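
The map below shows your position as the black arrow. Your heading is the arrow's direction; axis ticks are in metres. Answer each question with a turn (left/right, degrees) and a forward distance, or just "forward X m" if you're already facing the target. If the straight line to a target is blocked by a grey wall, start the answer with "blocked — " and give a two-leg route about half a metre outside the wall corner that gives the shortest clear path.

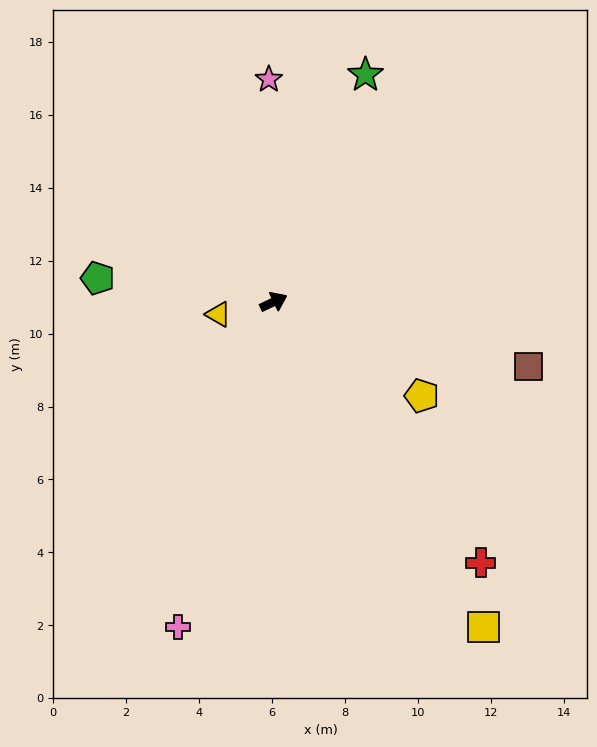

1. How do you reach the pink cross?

turn right 132°, forward 9.3 m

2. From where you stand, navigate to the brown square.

turn right 40°, forward 7.2 m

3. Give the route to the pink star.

turn left 66°, forward 6.1 m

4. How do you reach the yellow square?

turn right 83°, forward 10.6 m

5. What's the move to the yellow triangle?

turn left 167°, forward 1.6 m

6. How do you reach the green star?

turn left 43°, forward 6.7 m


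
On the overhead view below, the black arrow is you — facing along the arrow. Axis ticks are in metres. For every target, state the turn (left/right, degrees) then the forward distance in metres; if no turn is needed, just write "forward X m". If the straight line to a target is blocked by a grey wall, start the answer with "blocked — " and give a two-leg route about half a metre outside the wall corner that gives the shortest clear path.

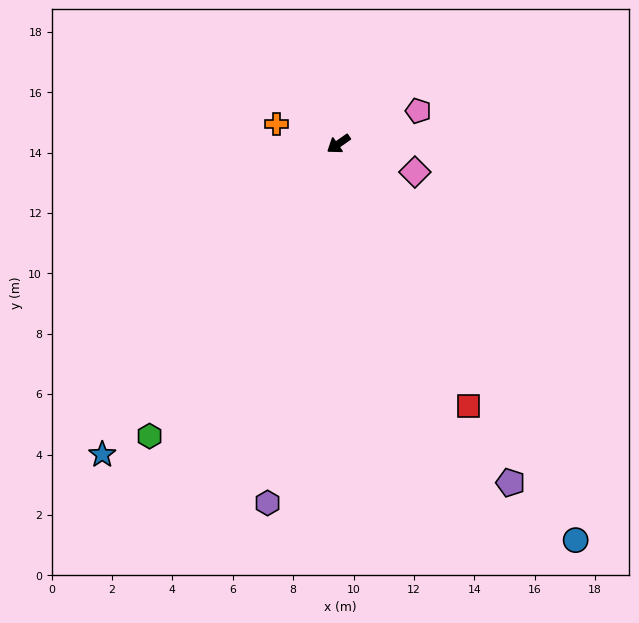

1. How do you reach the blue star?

turn left 18°, forward 12.9 m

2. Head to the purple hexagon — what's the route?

turn left 44°, forward 12.1 m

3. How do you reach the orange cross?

turn right 53°, forward 2.2 m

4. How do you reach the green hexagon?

turn left 22°, forward 11.5 m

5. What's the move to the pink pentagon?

turn left 167°, forward 2.9 m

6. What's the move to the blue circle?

turn left 86°, forward 15.3 m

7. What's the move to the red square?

turn left 81°, forward 9.7 m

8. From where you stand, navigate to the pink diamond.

turn left 125°, forward 2.7 m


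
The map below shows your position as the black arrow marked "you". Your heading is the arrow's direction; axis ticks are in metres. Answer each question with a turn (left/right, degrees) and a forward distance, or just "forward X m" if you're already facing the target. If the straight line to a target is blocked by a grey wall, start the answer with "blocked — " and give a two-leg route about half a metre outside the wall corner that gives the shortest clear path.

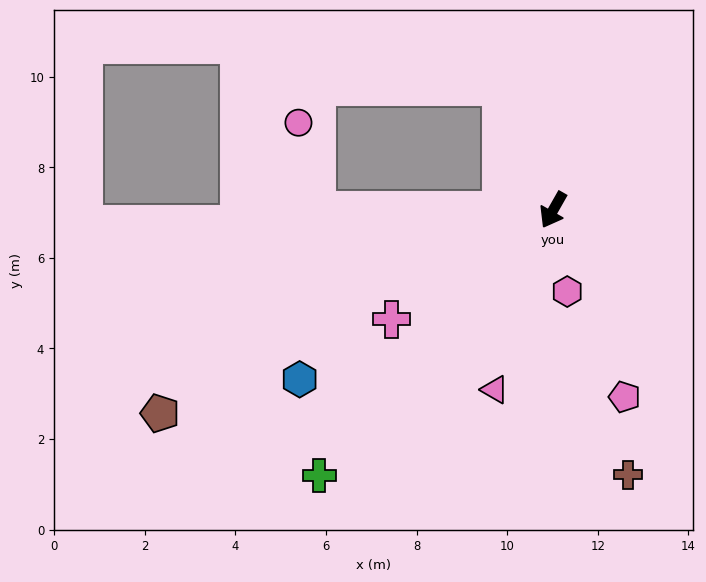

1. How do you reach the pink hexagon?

turn left 39°, forward 1.8 m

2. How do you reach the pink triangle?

turn left 12°, forward 4.2 m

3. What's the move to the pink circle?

blocked — turn right 60°, forward 5.2 m, then turn right 79°, forward 2.0 m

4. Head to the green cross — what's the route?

turn right 12°, forward 7.8 m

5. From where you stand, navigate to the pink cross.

turn right 26°, forward 4.3 m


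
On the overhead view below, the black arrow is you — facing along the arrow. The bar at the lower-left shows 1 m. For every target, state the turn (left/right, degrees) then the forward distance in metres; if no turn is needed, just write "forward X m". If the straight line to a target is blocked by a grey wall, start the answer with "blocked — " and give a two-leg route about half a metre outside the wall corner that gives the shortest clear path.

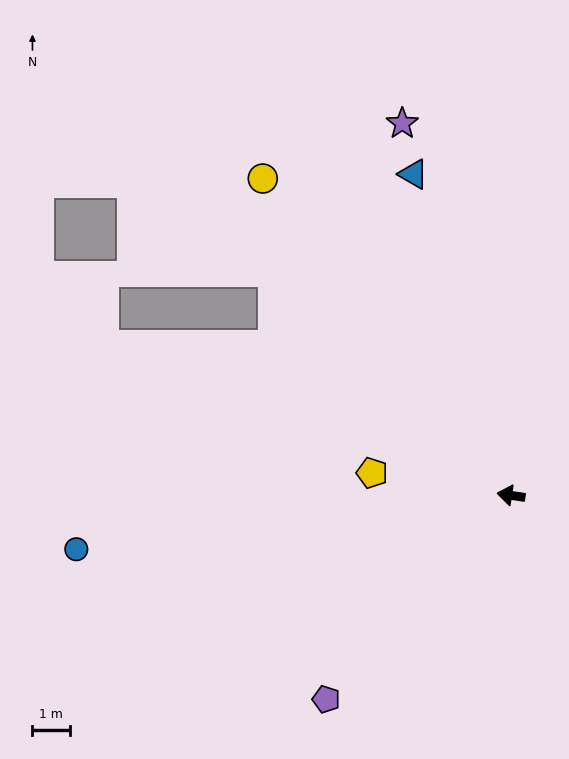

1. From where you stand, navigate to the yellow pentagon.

forward 3.7 m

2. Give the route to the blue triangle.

turn right 64°, forward 8.9 m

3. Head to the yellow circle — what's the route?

turn right 43°, forward 10.7 m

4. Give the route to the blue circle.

turn left 16°, forward 11.6 m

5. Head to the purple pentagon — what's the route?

turn left 56°, forward 7.3 m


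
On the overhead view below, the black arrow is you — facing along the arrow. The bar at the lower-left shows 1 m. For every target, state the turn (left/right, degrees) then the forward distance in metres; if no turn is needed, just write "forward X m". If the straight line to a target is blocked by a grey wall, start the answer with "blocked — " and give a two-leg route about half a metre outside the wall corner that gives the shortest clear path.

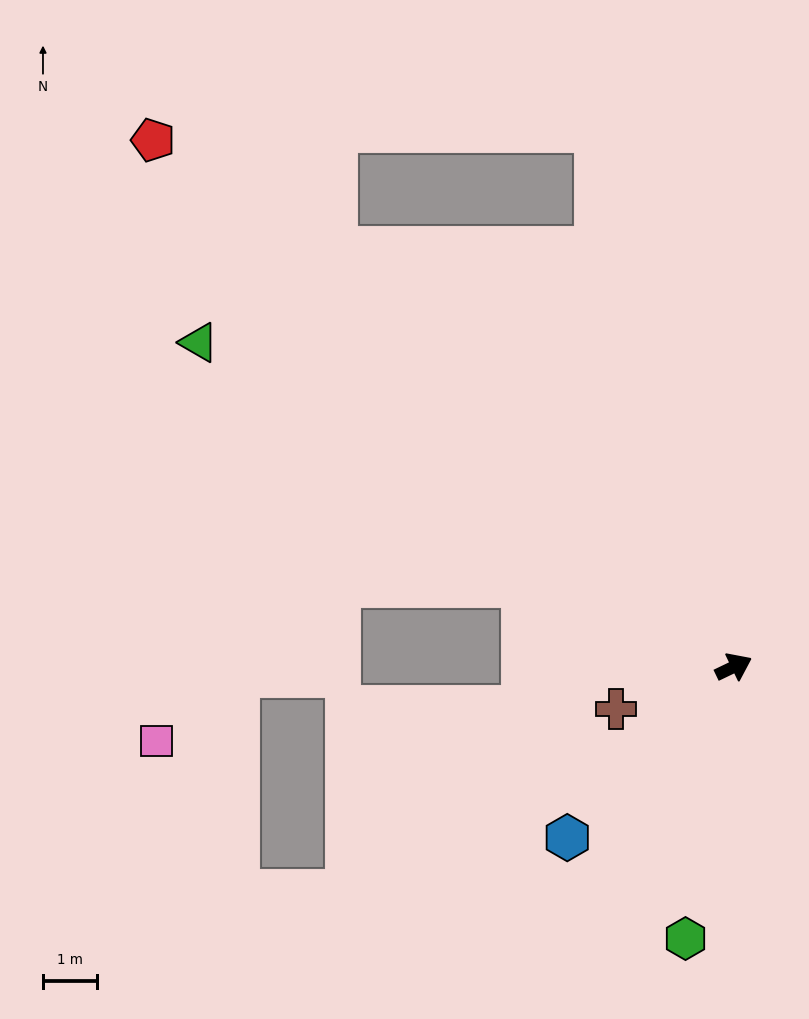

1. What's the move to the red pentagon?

turn left 112°, forward 14.6 m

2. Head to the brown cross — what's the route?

turn left 174°, forward 2.3 m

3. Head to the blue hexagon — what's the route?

turn right 160°, forward 4.4 m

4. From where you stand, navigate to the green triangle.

turn left 123°, forward 11.7 m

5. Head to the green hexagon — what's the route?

turn right 126°, forward 5.1 m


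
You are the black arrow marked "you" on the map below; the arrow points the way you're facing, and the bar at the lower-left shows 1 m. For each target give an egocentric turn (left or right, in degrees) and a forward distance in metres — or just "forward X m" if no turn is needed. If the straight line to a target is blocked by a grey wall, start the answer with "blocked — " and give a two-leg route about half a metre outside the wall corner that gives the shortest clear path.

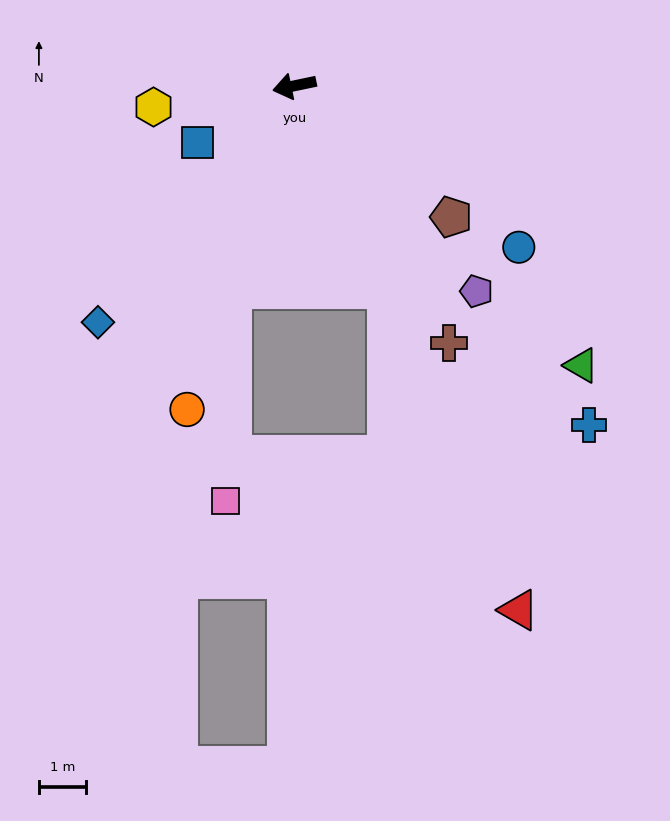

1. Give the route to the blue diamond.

turn left 38°, forward 6.5 m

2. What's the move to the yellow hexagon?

turn right 3°, forward 3.0 m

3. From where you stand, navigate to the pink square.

blocked — turn left 61°, forward 4.5 m, then turn left 15°, forward 4.5 m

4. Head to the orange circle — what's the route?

turn left 60°, forward 7.2 m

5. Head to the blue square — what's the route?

turn left 18°, forward 2.4 m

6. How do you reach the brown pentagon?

turn left 128°, forward 4.3 m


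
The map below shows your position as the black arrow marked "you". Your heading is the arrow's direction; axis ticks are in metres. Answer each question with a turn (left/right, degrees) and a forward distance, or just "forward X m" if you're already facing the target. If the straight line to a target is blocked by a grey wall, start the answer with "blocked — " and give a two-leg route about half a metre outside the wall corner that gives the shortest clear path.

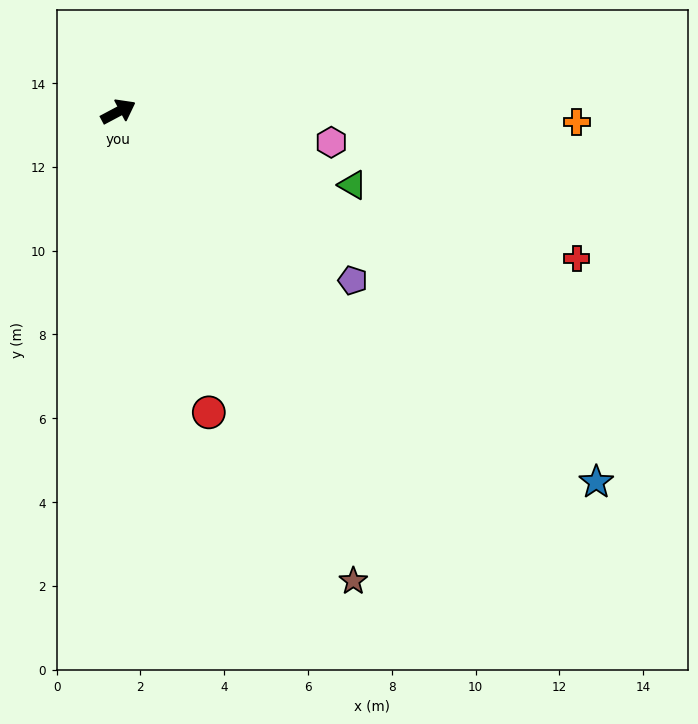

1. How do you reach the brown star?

turn right 91°, forward 12.5 m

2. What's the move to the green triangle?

turn right 45°, forward 5.9 m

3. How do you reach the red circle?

turn right 101°, forward 7.5 m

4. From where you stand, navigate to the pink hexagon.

turn right 36°, forward 5.1 m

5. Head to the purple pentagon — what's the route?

turn right 64°, forward 6.9 m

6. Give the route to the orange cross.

turn right 29°, forward 10.9 m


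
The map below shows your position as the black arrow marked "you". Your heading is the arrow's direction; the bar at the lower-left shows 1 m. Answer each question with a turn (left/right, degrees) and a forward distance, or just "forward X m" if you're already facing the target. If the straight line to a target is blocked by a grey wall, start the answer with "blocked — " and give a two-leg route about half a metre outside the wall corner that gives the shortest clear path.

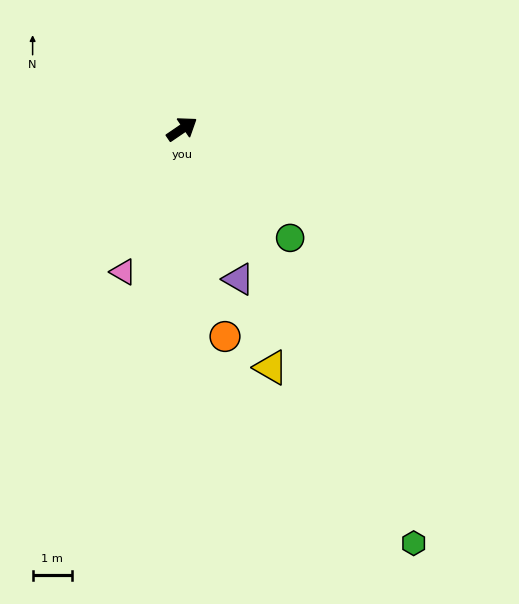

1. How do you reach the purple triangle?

turn right 104°, forward 4.1 m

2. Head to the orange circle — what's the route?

turn right 113°, forward 5.4 m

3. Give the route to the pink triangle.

turn right 147°, forward 3.9 m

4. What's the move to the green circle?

turn right 79°, forward 3.9 m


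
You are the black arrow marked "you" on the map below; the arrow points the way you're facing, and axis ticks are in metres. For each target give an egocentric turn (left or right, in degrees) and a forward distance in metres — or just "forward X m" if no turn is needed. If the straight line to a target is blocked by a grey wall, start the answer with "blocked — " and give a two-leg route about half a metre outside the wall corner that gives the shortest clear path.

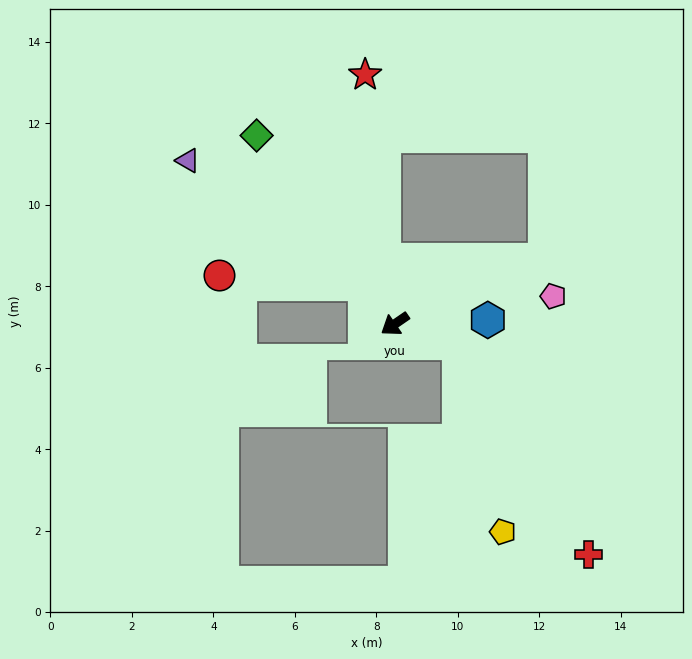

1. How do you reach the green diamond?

turn right 88°, forward 5.7 m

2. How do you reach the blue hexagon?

turn left 148°, forward 2.3 m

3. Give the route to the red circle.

blocked — turn right 88°, forward 1.2 m, then turn left 50°, forward 3.6 m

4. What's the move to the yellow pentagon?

blocked — turn left 130°, forward 1.6 m, then turn right 62°, forward 4.8 m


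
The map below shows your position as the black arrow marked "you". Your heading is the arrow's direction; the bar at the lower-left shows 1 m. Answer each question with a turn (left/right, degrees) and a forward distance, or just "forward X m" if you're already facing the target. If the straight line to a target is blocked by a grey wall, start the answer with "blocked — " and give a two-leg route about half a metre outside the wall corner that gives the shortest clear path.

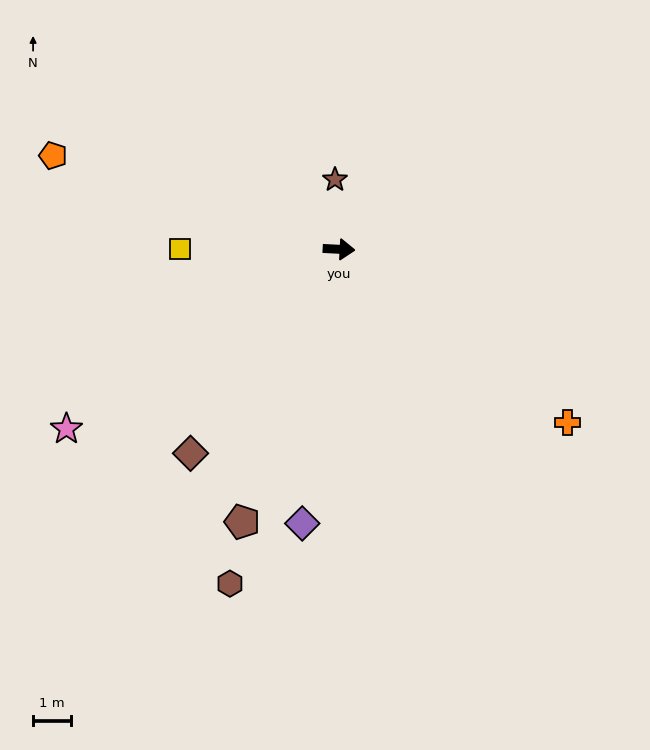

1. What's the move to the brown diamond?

turn right 123°, forward 6.7 m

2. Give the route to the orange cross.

turn right 34°, forward 7.6 m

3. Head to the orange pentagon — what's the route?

turn left 165°, forward 8.0 m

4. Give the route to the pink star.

turn right 144°, forward 8.7 m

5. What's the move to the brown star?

turn left 96°, forward 1.9 m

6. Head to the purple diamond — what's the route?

turn right 95°, forward 7.4 m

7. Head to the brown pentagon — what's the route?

turn right 107°, forward 7.7 m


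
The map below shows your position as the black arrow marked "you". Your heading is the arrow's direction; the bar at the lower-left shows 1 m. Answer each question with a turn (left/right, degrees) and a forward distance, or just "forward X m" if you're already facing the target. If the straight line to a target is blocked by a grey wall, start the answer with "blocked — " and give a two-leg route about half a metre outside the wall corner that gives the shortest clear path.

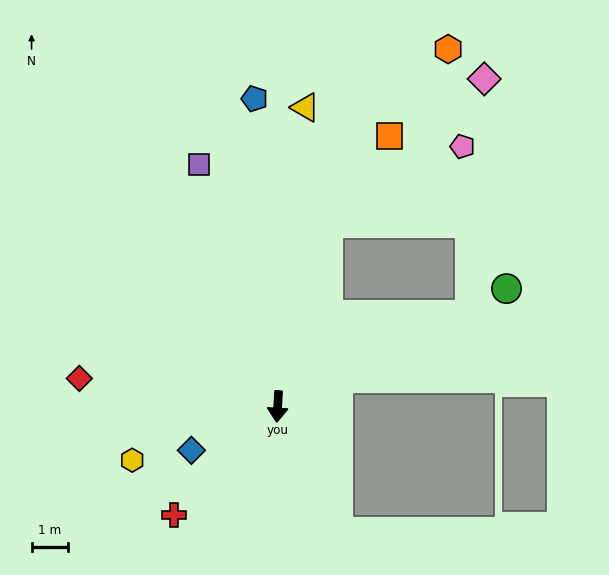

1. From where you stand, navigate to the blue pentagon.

turn right 172°, forward 8.4 m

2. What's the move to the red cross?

turn right 40°, forward 4.1 m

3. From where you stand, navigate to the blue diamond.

turn right 60°, forward 2.6 m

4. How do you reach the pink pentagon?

blocked — turn left 168°, forward 5.2 m, then turn right 45°, forward 4.2 m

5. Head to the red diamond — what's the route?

turn right 95°, forward 5.5 m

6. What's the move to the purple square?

turn right 159°, forward 6.9 m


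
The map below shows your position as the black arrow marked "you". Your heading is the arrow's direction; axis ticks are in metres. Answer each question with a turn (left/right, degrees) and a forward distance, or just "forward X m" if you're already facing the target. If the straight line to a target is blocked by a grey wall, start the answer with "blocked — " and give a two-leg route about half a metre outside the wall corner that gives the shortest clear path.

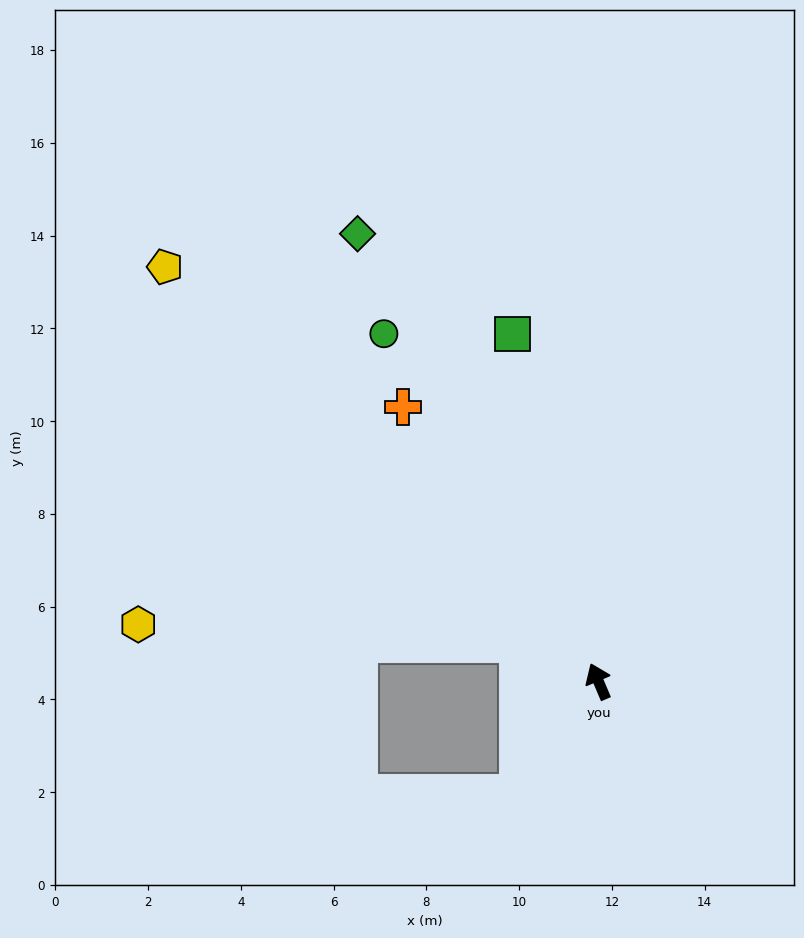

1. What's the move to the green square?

turn right 9°, forward 7.7 m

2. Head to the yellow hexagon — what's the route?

blocked — turn left 41°, forward 1.9 m, then turn left 23°, forward 8.2 m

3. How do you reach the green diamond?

turn left 5°, forward 11.0 m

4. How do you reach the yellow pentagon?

turn left 23°, forward 12.9 m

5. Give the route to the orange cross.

turn left 12°, forward 7.3 m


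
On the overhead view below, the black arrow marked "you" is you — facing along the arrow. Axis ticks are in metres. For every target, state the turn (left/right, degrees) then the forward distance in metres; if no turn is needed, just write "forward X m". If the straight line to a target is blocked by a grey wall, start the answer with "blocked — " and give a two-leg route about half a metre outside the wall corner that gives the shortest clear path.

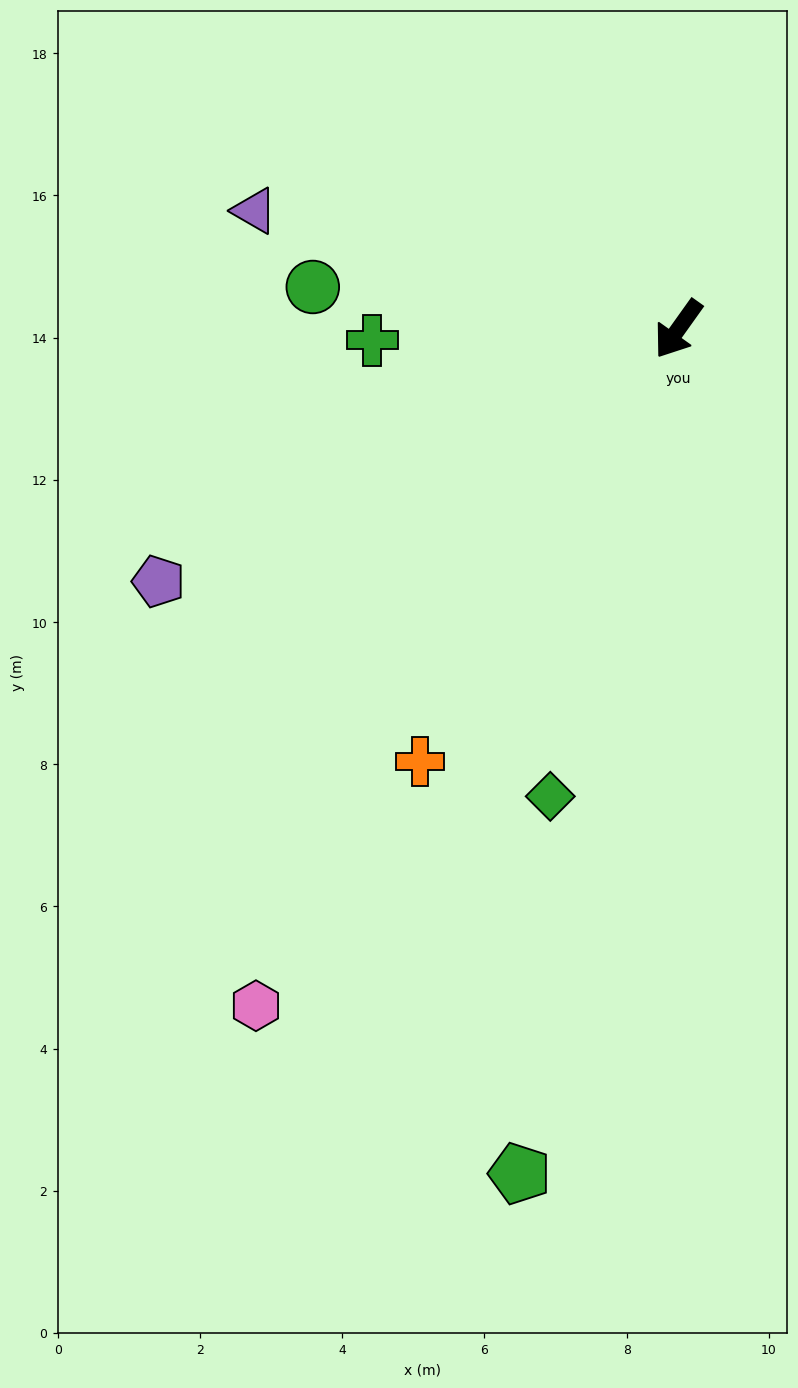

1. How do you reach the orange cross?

turn left 5°, forward 7.1 m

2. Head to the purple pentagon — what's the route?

turn right 29°, forward 8.1 m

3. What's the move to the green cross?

turn right 52°, forward 4.3 m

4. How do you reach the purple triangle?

turn right 70°, forward 6.2 m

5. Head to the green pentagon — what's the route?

turn left 25°, forward 12.1 m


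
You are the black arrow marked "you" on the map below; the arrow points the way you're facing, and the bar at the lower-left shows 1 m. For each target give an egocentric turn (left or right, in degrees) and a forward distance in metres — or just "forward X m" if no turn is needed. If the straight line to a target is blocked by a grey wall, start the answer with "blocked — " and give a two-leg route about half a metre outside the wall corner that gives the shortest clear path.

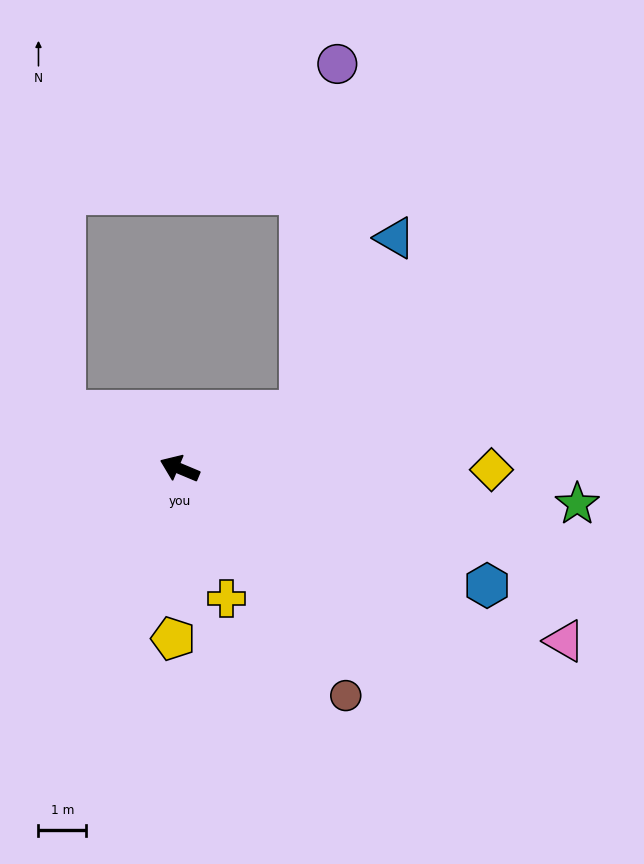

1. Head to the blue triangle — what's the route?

blocked — turn right 132°, forward 2.8 m, then turn left 36°, forward 4.1 m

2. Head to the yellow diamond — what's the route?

turn right 157°, forward 6.5 m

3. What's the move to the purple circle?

blocked — turn right 132°, forward 2.8 m, then turn left 59°, forward 7.3 m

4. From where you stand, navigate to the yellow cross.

turn left 133°, forward 2.9 m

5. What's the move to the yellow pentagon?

turn left 111°, forward 3.5 m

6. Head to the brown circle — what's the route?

turn left 149°, forward 5.9 m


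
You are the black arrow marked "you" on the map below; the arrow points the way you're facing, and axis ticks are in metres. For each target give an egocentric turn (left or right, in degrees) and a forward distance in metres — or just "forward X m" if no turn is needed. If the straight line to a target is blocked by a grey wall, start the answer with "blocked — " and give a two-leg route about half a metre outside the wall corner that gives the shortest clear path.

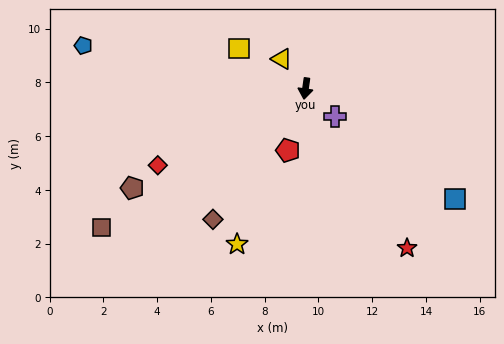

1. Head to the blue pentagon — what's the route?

turn right 93°, forward 8.4 m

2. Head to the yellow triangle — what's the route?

turn right 133°, forward 1.4 m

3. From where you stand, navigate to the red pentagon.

turn right 8°, forward 2.4 m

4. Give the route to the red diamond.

turn right 54°, forward 6.2 m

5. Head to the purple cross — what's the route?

turn left 55°, forward 1.5 m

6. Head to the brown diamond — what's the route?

turn right 27°, forward 6.0 m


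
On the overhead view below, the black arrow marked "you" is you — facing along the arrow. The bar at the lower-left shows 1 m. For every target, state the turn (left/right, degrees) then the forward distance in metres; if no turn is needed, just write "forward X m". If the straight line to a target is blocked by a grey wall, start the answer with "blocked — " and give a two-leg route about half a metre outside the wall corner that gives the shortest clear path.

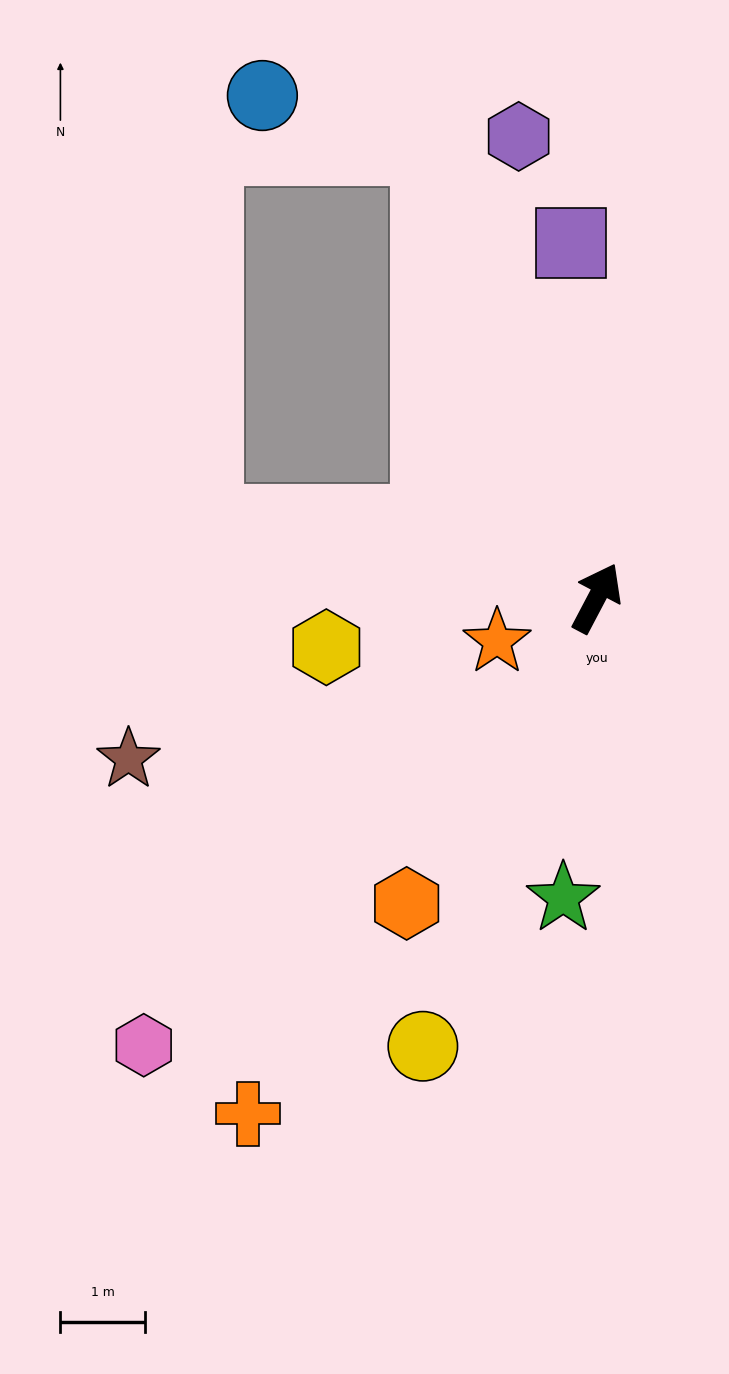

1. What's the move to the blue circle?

blocked — turn left 48°, forward 5.7 m, then turn left 52°, forward 2.1 m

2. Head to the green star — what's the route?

turn right 159°, forward 3.6 m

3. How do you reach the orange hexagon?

turn left 176°, forward 4.3 m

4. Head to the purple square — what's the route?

turn left 32°, forward 4.2 m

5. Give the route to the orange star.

turn left 141°, forward 1.3 m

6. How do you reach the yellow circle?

turn right 173°, forward 5.7 m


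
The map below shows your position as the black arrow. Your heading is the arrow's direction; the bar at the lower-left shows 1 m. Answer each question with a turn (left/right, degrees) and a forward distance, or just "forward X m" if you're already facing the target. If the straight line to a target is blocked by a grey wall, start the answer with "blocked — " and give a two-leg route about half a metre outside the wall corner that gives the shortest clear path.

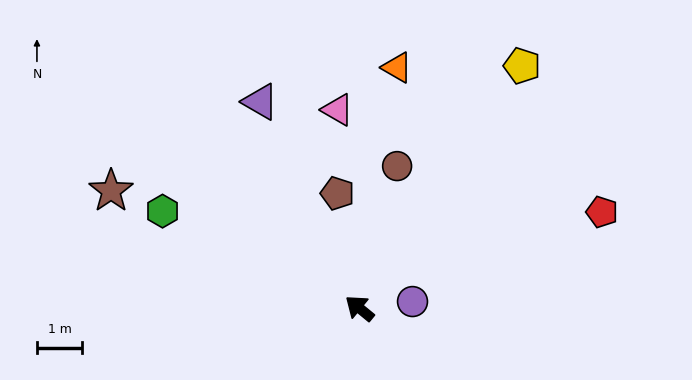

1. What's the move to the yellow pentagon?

turn right 84°, forward 6.5 m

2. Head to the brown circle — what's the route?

turn right 65°, forward 3.3 m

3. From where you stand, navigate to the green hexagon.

turn left 13°, forward 4.9 m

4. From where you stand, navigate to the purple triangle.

turn right 25°, forward 5.1 m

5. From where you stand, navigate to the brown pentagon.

turn right 40°, forward 2.6 m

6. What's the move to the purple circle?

turn right 133°, forward 1.2 m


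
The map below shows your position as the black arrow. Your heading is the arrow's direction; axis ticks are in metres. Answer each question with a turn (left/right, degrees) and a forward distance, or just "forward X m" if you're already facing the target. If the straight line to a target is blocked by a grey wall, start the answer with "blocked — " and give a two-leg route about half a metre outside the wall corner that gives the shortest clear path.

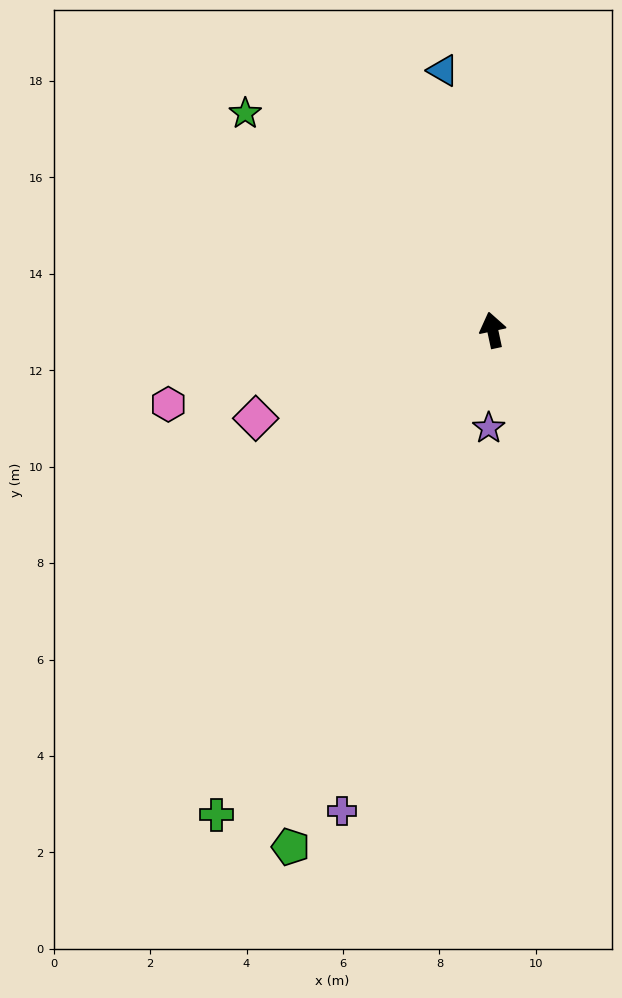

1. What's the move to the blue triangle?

forward 5.5 m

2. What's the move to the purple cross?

turn left 151°, forward 10.4 m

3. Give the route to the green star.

turn left 37°, forward 6.8 m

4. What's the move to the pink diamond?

turn left 98°, forward 5.2 m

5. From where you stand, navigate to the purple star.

turn left 166°, forward 2.0 m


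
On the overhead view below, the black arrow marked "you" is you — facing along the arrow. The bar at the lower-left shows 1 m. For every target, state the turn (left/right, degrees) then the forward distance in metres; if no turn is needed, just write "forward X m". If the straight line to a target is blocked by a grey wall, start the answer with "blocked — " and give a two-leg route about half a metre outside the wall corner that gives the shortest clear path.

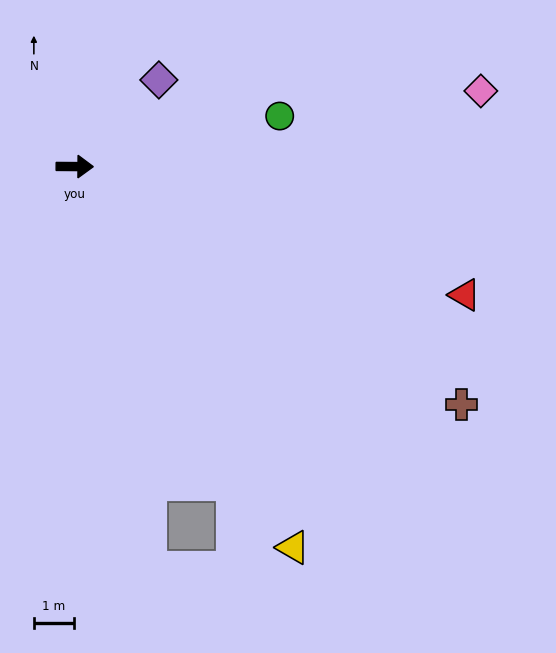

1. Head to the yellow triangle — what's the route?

turn right 60°, forward 10.9 m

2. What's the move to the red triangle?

turn right 18°, forward 10.2 m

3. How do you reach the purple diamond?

turn left 46°, forward 3.0 m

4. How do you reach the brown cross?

turn right 31°, forward 11.3 m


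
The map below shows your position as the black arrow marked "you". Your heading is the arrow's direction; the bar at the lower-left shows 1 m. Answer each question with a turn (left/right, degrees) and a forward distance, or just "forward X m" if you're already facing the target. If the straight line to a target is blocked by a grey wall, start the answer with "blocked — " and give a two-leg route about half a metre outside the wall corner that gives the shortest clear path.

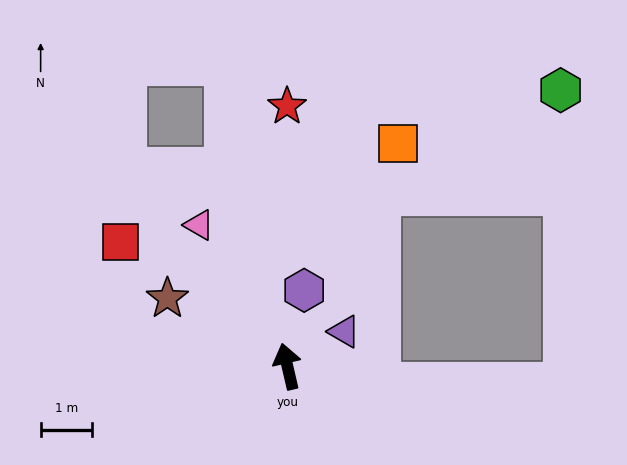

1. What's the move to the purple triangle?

turn right 72°, forward 1.3 m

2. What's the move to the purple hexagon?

turn right 25°, forward 1.5 m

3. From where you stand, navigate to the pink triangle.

turn left 19°, forward 3.2 m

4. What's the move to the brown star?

turn left 47°, forward 2.7 m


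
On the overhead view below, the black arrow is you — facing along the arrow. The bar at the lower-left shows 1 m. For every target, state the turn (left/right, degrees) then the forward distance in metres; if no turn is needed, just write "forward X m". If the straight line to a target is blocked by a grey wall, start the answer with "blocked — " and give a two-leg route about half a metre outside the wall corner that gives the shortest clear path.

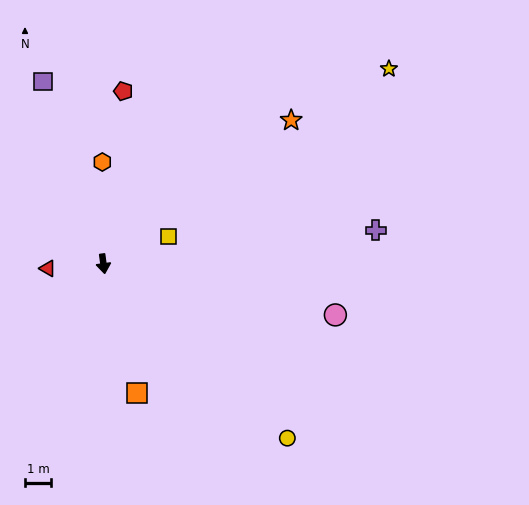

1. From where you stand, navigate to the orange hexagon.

turn left 173°, forward 3.9 m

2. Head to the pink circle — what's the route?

turn left 70°, forward 9.2 m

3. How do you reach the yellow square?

turn left 105°, forward 2.7 m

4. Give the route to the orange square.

turn left 7°, forward 5.1 m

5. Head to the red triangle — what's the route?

turn right 93°, forward 2.2 m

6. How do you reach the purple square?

turn right 169°, forward 7.4 m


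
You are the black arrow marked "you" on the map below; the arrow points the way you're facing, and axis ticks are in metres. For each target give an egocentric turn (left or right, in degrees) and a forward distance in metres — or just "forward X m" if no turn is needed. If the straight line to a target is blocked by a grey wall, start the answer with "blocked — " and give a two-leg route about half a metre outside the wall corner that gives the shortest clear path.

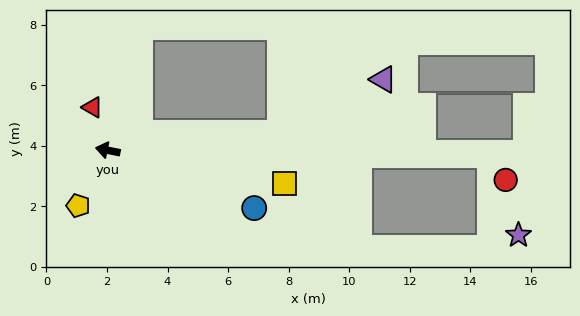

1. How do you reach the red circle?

blocked — turn right 169°, forward 12.6 m, then turn right 56°, forward 1.0 m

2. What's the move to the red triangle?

turn right 59°, forward 1.5 m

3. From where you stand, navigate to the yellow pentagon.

turn left 73°, forward 2.1 m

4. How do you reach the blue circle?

turn left 170°, forward 5.2 m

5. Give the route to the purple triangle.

blocked — turn right 163°, forward 5.7 m, then turn left 21°, forward 3.9 m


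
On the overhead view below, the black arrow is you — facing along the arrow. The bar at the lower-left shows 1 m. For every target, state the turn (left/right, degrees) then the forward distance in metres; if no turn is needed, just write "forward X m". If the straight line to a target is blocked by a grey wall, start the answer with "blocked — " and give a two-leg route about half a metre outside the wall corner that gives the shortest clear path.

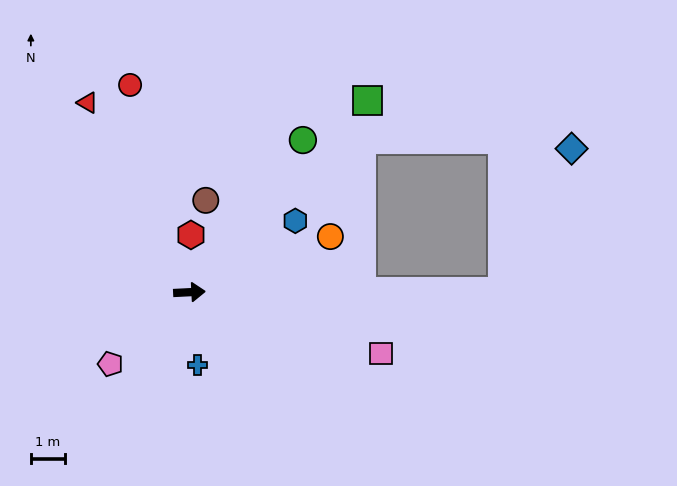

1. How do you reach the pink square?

turn right 21°, forward 5.9 m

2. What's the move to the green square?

turn left 44°, forward 7.7 m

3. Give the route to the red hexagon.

turn left 86°, forward 1.7 m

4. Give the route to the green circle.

turn left 50°, forward 5.6 m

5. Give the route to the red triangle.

turn left 115°, forward 6.3 m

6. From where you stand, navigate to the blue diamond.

blocked — turn right 3°, forward 9.2 m, then turn left 64°, forward 4.7 m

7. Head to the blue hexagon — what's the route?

turn left 31°, forward 3.7 m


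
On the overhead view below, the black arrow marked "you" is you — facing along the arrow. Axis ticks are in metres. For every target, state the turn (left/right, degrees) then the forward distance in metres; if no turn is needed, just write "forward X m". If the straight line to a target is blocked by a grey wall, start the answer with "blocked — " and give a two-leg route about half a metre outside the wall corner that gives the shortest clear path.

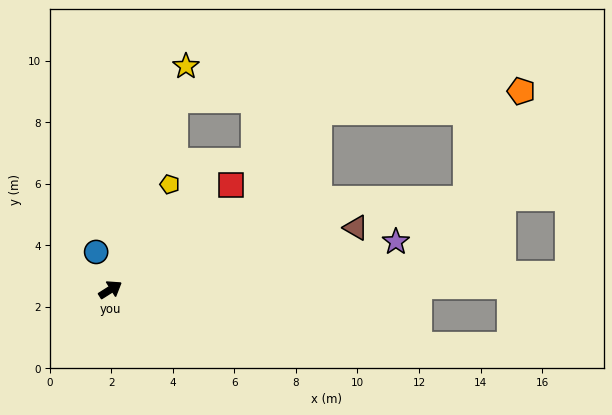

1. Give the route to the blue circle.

turn left 78°, forward 1.3 m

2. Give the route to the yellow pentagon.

turn left 28°, forward 3.9 m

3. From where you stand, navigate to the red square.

turn left 9°, forward 5.2 m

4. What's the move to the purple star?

turn right 23°, forward 9.4 m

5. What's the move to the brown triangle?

turn right 18°, forward 8.2 m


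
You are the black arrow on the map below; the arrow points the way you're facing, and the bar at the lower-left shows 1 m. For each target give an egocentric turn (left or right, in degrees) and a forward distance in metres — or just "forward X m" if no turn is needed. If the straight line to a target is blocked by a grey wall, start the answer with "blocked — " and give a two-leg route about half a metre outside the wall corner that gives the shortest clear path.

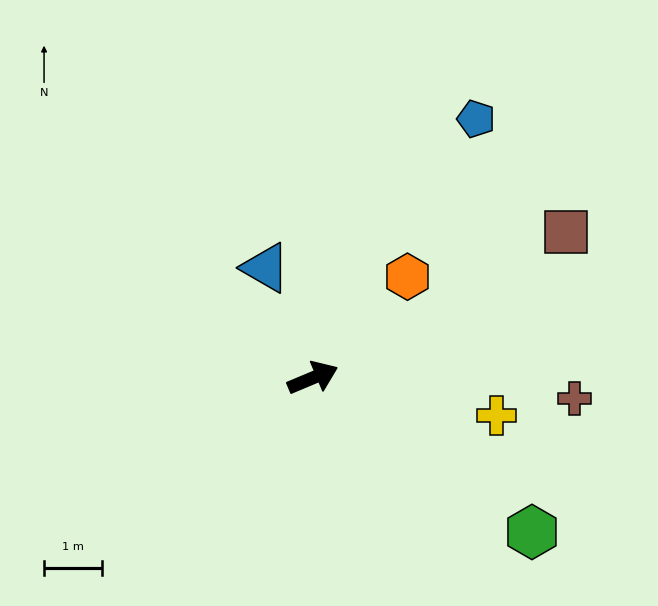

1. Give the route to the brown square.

turn left 7°, forward 5.0 m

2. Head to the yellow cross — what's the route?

turn right 34°, forward 3.2 m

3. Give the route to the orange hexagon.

turn left 24°, forward 2.4 m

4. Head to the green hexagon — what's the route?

turn right 58°, forward 4.6 m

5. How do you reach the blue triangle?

turn left 91°, forward 2.1 m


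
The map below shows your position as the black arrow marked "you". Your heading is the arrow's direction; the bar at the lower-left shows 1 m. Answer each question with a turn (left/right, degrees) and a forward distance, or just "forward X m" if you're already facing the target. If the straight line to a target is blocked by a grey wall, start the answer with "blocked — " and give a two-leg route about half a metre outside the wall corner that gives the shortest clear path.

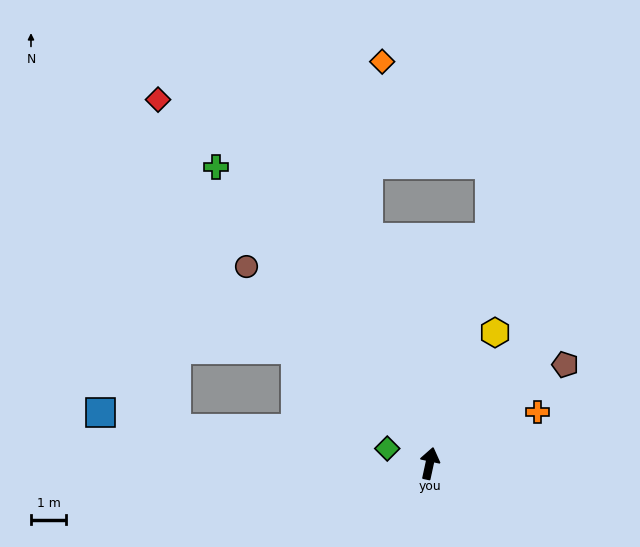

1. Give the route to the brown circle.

turn left 55°, forward 7.6 m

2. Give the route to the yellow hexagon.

turn right 14°, forward 4.2 m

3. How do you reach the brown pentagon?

turn right 42°, forward 4.8 m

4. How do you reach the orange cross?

turn right 52°, forward 3.4 m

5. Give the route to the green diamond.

turn left 83°, forward 1.3 m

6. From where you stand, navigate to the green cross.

turn left 48°, forward 10.4 m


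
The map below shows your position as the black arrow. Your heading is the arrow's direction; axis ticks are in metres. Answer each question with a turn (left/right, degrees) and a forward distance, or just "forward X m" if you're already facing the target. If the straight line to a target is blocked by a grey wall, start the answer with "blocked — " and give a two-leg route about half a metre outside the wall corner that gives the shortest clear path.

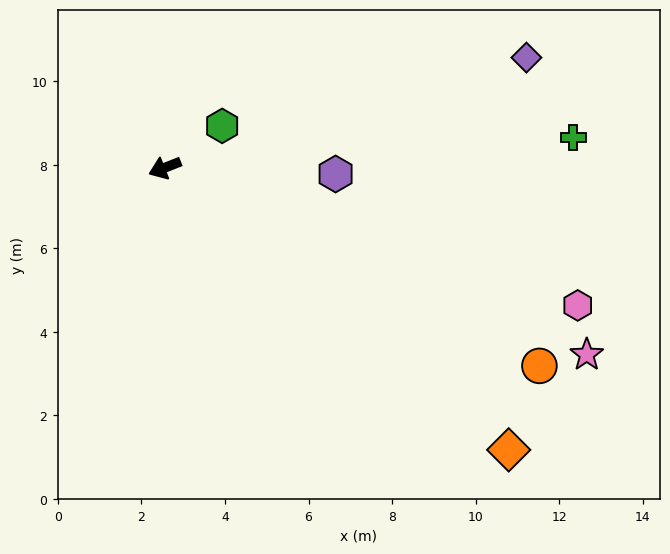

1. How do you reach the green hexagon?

turn right 165°, forward 1.7 m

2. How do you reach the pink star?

turn left 135°, forward 11.0 m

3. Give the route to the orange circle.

turn left 131°, forward 10.1 m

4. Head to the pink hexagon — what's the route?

turn left 140°, forward 10.4 m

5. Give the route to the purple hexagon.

turn left 156°, forward 4.1 m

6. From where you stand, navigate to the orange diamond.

turn left 119°, forward 10.6 m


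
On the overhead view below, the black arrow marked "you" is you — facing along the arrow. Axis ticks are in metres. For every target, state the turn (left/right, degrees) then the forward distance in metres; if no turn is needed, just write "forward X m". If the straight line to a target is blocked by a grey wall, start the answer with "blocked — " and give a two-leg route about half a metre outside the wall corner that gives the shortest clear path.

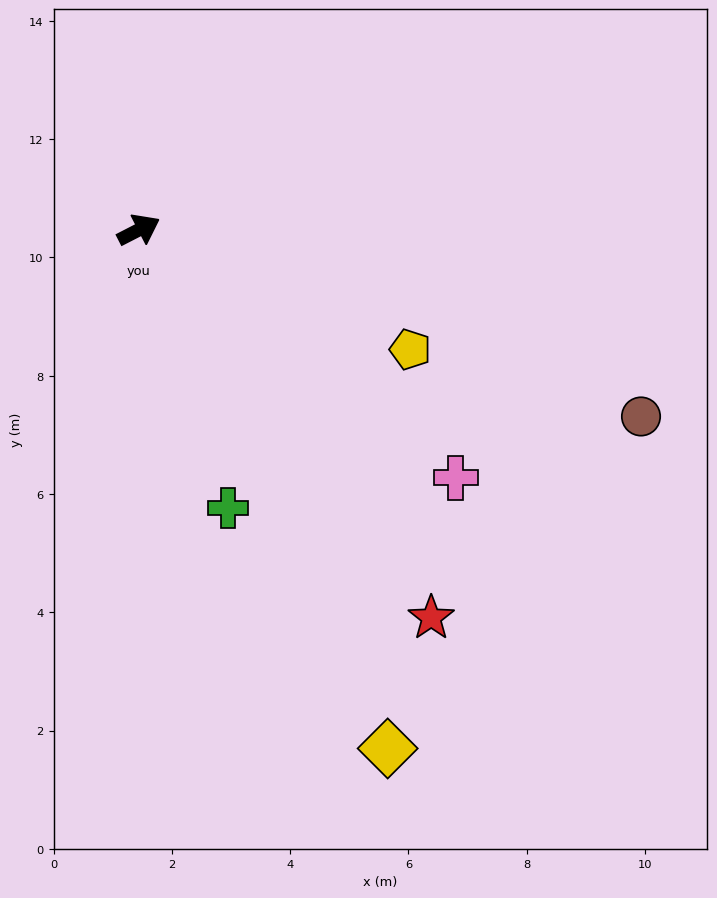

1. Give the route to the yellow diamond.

turn right 92°, forward 9.7 m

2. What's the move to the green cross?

turn right 99°, forward 4.9 m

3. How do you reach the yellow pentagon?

turn right 51°, forward 5.0 m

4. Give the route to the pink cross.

turn right 65°, forward 6.8 m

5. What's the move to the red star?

turn right 80°, forward 8.2 m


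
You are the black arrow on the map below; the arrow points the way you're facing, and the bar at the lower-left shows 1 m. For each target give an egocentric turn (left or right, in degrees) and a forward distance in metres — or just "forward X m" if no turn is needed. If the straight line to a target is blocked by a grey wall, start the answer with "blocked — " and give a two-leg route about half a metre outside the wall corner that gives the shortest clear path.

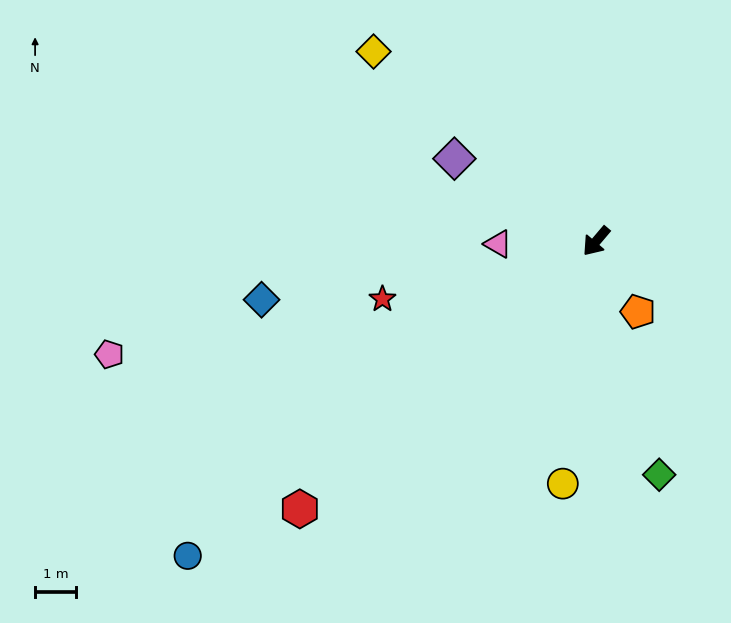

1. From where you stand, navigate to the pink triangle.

turn right 48°, forward 2.4 m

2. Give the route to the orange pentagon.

turn left 71°, forward 2.0 m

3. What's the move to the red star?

turn right 35°, forward 5.4 m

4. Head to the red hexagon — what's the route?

turn right 8°, forward 9.8 m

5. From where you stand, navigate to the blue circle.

turn right 12°, forward 12.6 m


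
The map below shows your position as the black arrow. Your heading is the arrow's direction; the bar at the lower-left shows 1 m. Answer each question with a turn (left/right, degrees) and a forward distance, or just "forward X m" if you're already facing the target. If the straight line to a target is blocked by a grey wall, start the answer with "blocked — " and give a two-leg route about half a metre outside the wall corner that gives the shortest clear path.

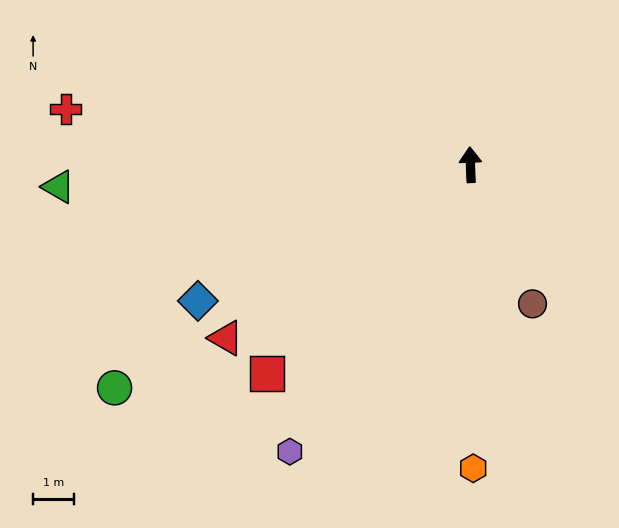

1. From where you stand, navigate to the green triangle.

turn left 91°, forward 10.2 m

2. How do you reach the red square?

turn left 134°, forward 7.2 m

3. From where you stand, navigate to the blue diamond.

turn left 114°, forward 7.5 m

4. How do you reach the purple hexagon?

turn left 146°, forward 8.4 m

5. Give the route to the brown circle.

turn right 158°, forward 3.8 m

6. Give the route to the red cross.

turn left 80°, forward 10.1 m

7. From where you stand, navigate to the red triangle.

turn left 123°, forward 7.4 m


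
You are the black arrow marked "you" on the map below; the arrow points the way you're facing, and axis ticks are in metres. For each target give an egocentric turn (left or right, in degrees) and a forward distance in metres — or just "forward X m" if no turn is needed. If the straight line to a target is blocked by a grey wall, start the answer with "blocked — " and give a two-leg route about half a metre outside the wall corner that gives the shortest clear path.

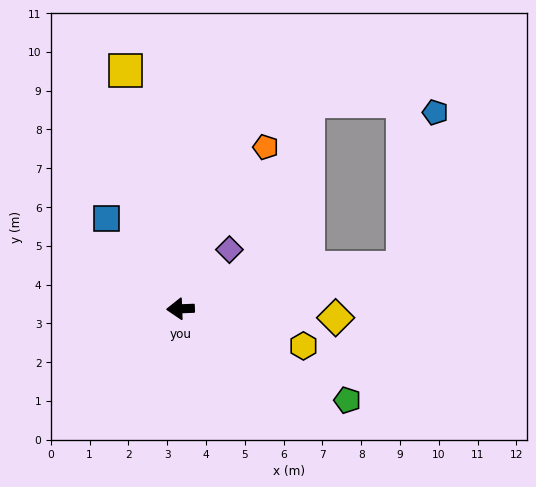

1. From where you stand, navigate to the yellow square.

turn right 79°, forward 6.3 m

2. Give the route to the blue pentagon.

blocked — turn right 172°, forward 5.8 m, then turn left 68°, forward 4.1 m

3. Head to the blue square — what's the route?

turn right 53°, forward 3.0 m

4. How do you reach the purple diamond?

turn right 132°, forward 2.0 m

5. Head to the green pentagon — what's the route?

turn left 149°, forward 4.9 m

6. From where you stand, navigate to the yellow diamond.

turn left 174°, forward 4.0 m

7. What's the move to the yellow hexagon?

turn left 161°, forward 3.3 m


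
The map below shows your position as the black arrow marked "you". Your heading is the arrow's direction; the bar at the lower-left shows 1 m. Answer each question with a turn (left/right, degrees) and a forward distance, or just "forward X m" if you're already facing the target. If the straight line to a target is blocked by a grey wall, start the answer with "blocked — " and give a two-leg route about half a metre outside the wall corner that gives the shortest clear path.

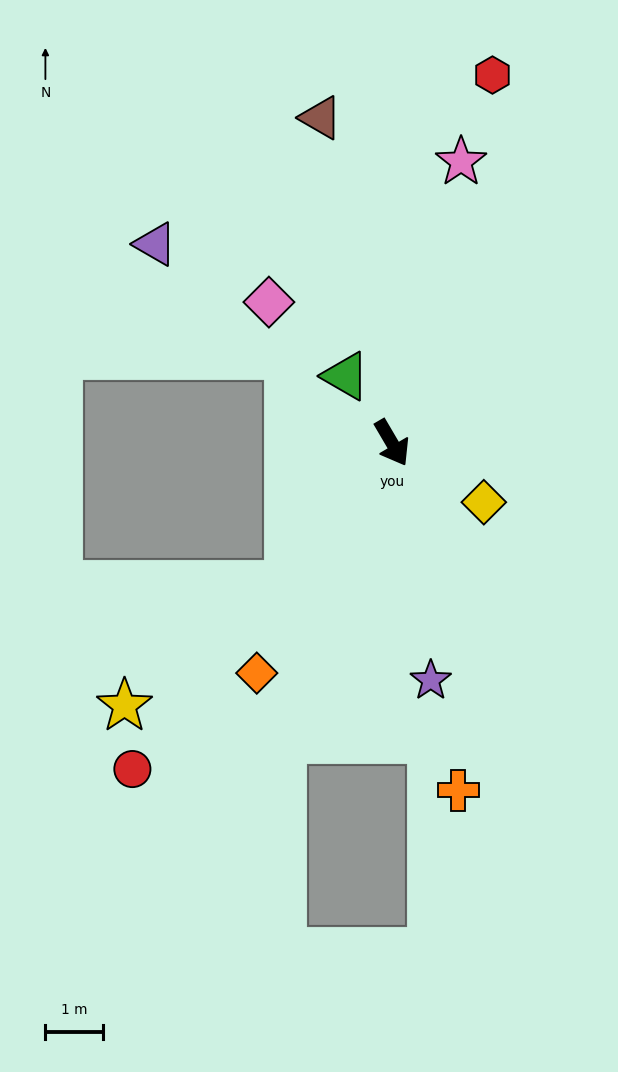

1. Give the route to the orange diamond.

turn right 61°, forward 4.7 m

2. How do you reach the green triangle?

turn right 176°, forward 1.4 m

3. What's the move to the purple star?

turn right 21°, forward 4.2 m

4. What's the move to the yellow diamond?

turn left 27°, forward 1.9 m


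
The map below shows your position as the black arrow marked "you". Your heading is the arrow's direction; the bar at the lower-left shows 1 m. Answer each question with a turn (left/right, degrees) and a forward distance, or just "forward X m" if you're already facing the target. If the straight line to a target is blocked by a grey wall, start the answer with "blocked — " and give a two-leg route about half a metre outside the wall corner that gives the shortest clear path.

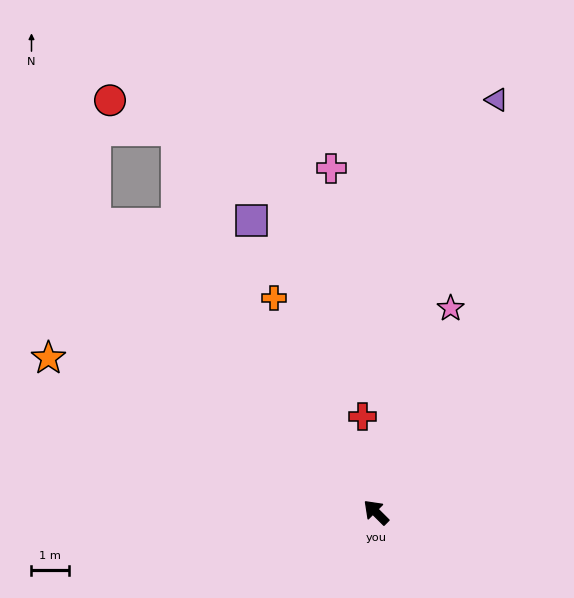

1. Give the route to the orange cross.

turn right 20°, forward 6.4 m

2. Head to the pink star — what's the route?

turn right 65°, forward 5.8 m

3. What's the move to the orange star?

turn left 20°, forward 9.7 m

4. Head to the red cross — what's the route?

turn right 37°, forward 2.6 m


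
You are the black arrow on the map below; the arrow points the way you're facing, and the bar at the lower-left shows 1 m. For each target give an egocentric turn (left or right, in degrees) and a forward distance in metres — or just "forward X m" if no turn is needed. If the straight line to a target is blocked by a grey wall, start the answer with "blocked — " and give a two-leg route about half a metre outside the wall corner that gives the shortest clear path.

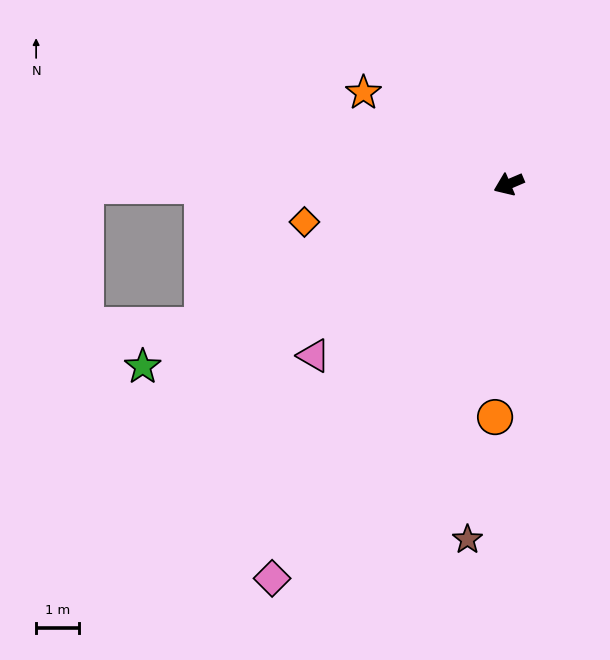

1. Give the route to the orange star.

turn right 55°, forward 4.0 m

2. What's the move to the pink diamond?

turn left 36°, forward 10.7 m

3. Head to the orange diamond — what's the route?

turn right 13°, forward 4.8 m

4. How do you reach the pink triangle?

turn left 18°, forward 6.1 m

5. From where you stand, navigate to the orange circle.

turn left 64°, forward 5.4 m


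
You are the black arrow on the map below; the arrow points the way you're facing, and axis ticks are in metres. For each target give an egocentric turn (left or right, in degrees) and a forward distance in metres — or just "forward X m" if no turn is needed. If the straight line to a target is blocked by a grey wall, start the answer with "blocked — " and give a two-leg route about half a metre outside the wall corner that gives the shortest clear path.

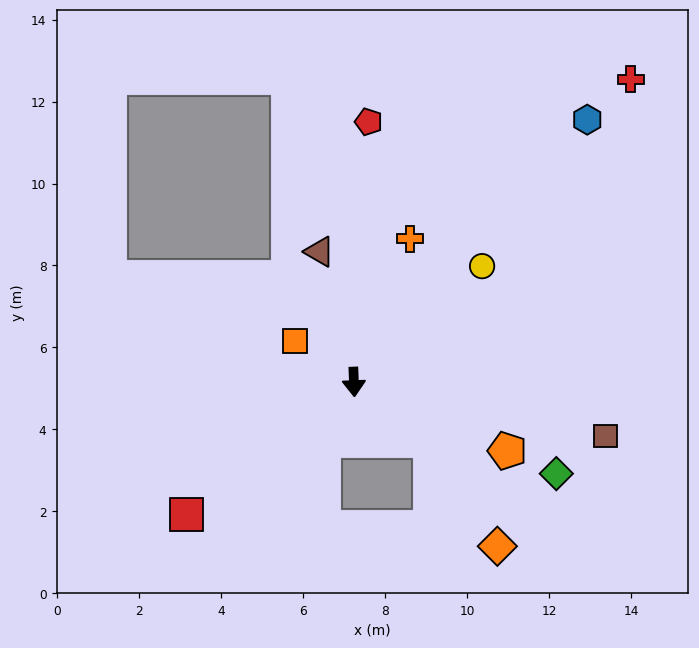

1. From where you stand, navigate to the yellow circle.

turn left 130°, forward 4.2 m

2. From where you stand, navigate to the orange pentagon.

turn left 64°, forward 4.1 m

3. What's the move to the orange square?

turn right 127°, forward 1.8 m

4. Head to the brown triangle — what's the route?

turn right 167°, forward 3.3 m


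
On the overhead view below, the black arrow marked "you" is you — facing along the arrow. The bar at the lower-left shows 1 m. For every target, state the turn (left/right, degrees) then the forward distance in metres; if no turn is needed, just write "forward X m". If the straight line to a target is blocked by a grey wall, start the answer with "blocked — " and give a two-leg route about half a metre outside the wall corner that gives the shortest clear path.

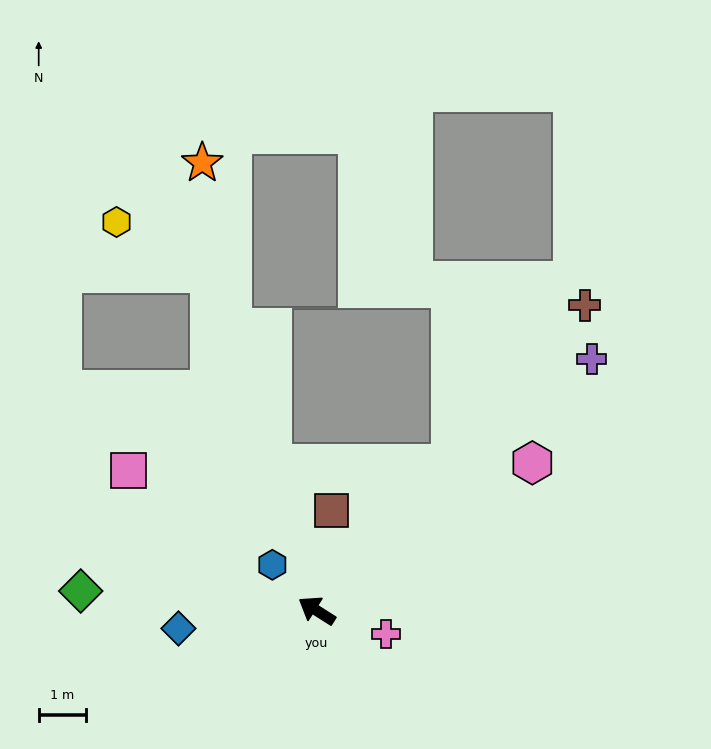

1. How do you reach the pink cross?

turn right 166°, forward 1.5 m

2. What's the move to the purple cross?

turn right 105°, forward 7.8 m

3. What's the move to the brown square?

turn right 66°, forward 2.1 m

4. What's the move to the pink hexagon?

turn right 113°, forward 5.5 m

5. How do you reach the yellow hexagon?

blocked — turn right 40°, forward 7.5 m, then turn left 44°, forward 2.2 m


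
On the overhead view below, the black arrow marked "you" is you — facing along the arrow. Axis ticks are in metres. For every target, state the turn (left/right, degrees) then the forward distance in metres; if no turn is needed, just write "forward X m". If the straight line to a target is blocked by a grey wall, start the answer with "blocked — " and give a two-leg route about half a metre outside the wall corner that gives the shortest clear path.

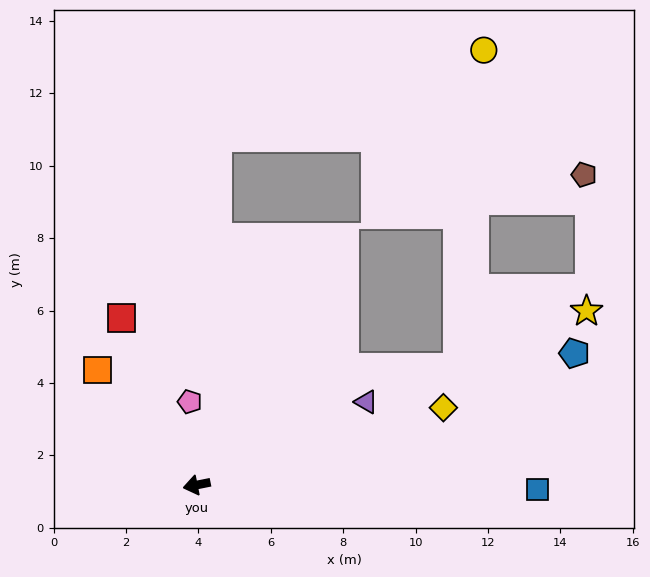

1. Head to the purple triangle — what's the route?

turn right 165°, forward 5.2 m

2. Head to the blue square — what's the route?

turn left 168°, forward 9.4 m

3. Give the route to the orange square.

turn right 61°, forward 4.2 m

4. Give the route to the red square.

turn right 77°, forward 5.1 m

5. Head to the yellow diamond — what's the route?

turn right 174°, forward 7.1 m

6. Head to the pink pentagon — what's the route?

turn right 97°, forward 2.3 m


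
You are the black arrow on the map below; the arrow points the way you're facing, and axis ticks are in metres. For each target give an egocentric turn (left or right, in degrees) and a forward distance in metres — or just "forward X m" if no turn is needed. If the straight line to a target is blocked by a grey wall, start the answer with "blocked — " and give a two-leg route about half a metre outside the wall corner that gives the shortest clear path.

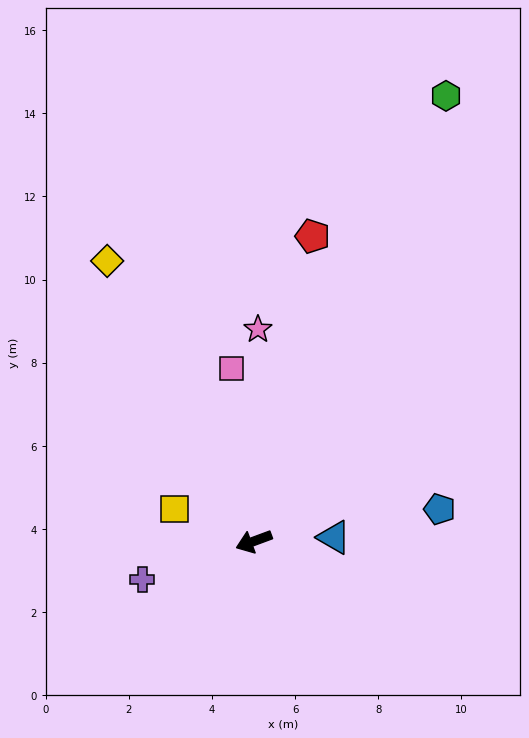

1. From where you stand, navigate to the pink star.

turn right 111°, forward 5.1 m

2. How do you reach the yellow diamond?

turn right 83°, forward 7.6 m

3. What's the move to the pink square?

turn right 103°, forward 4.2 m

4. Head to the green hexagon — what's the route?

turn right 134°, forward 11.7 m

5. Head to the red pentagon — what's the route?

turn right 121°, forward 7.5 m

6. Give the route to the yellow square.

turn right 42°, forward 2.1 m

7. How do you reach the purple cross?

forward 2.8 m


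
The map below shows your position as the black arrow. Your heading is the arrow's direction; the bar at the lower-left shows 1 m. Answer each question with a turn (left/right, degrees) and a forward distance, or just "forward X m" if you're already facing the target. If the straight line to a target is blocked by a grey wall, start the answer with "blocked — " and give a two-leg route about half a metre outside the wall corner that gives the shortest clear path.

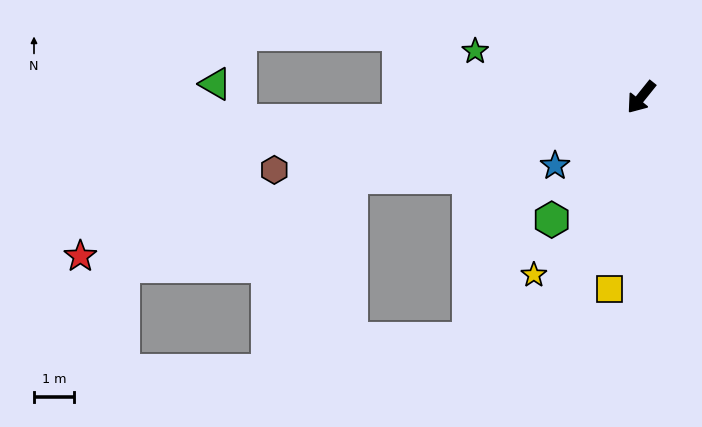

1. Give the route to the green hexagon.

turn left 3°, forward 3.8 m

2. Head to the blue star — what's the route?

turn right 13°, forward 2.8 m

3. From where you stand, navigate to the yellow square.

turn left 29°, forward 4.9 m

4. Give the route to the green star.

turn right 67°, forward 4.4 m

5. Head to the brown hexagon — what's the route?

turn right 40°, forward 9.4 m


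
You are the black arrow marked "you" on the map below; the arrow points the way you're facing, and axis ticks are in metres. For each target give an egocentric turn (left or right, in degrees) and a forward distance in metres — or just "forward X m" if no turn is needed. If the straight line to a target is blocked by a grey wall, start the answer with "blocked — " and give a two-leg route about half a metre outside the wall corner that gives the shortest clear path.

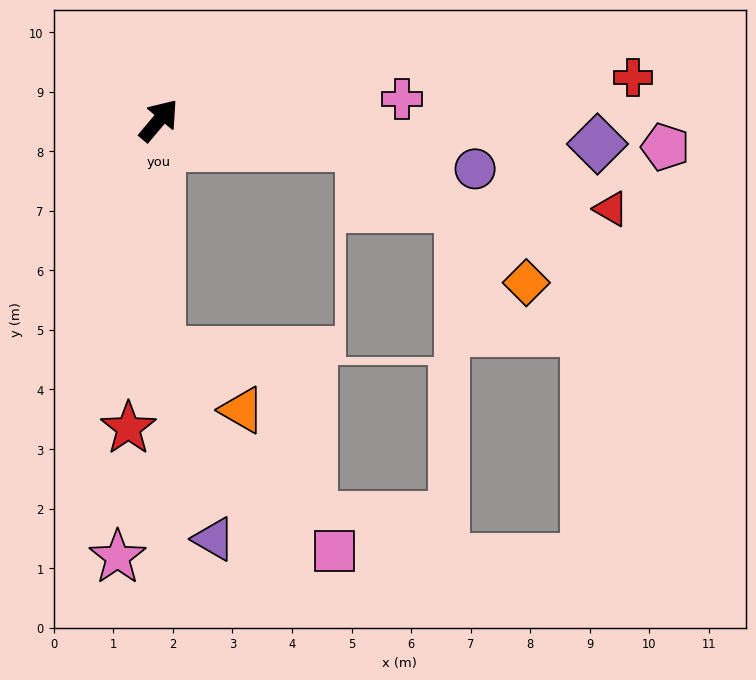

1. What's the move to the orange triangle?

blocked — turn right 140°, forward 3.9 m, then turn left 54°, forward 1.7 m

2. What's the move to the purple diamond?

turn right 53°, forward 7.4 m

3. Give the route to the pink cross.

turn right 45°, forward 4.1 m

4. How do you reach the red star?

turn right 146°, forward 5.2 m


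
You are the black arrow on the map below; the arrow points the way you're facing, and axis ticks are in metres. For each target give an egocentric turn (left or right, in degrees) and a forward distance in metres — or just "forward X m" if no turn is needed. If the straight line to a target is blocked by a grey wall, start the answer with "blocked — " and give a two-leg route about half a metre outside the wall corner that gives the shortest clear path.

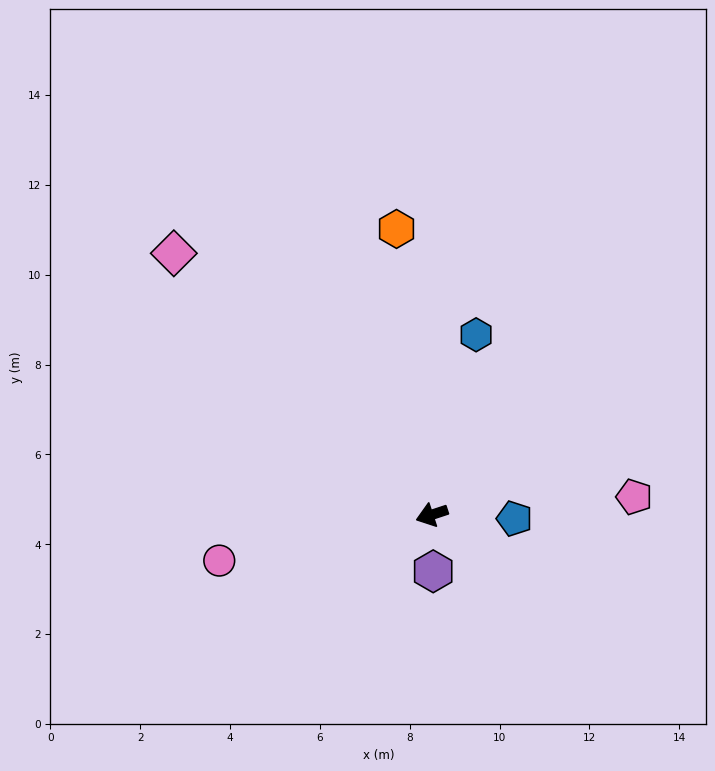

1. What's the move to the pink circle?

turn right 6°, forward 4.8 m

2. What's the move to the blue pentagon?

turn left 159°, forward 1.8 m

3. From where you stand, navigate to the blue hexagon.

turn right 122°, forward 4.1 m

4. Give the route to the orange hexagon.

turn right 101°, forward 6.4 m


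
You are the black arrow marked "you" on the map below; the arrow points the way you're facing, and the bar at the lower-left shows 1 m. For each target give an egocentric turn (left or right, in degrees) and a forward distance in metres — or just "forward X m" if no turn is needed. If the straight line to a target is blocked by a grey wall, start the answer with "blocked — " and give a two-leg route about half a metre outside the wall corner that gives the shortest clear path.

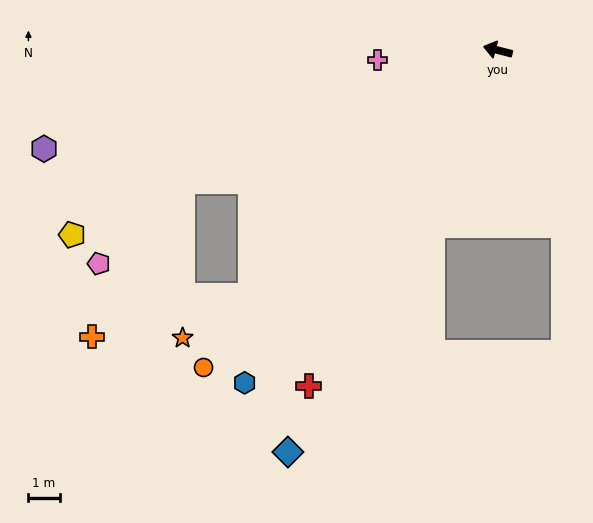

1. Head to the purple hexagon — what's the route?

turn left 27°, forward 14.8 m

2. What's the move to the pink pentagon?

blocked — turn left 37°, forward 10.9 m, then turn left 22°, forward 3.8 m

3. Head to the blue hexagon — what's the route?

turn left 67°, forward 13.4 m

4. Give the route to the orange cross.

blocked — turn left 59°, forward 11.1 m, then turn right 30°, forward 5.3 m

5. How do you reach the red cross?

turn left 75°, forward 12.3 m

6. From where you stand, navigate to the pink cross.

turn left 19°, forward 3.9 m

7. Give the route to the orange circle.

turn left 62°, forward 13.8 m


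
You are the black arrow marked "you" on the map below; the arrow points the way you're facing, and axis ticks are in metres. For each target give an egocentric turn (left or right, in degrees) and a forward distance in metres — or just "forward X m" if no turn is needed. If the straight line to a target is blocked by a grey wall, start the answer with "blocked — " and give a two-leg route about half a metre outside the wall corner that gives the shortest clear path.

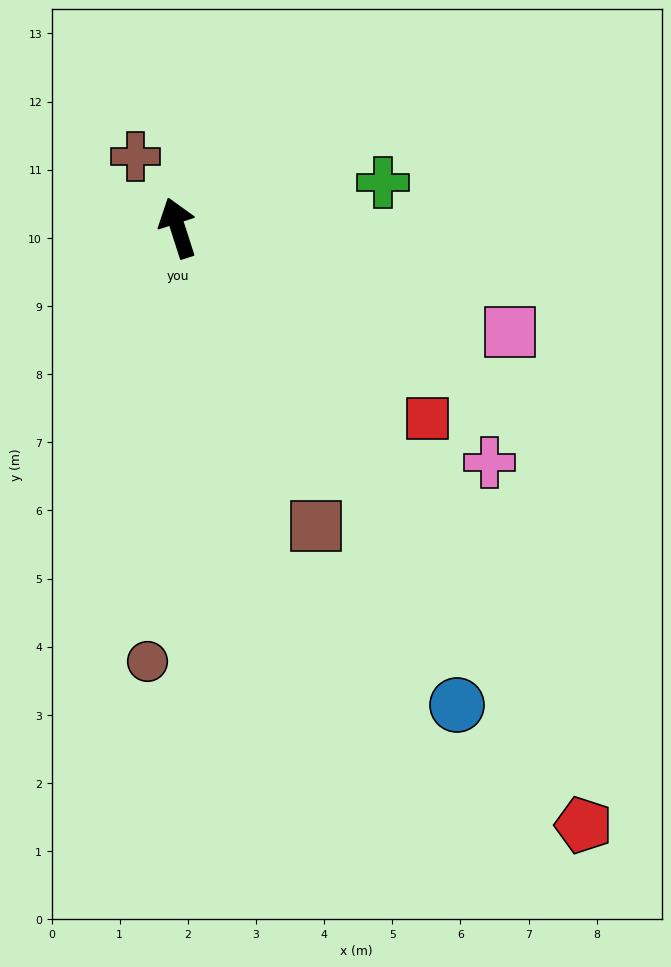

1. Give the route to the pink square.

turn right 125°, forward 5.1 m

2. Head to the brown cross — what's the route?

turn left 13°, forward 1.2 m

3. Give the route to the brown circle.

turn left 158°, forward 6.4 m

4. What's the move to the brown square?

turn right 173°, forward 4.8 m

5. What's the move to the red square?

turn right 145°, forward 4.6 m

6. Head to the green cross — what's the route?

turn right 95°, forward 3.1 m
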